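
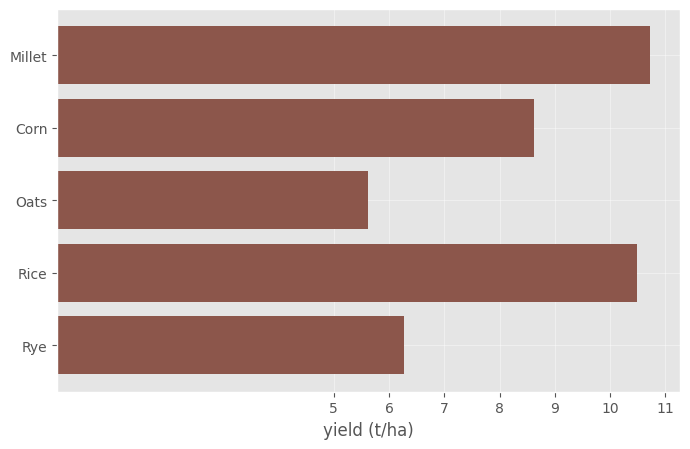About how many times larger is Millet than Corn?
Millet ≈ 11, Corn ≈ 9; 11/9 ≈ 1.22.

≈ 1.22×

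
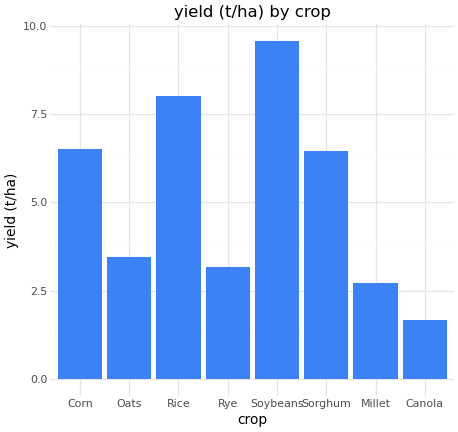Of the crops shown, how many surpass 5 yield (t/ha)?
Above 5: Corn, Rice, Soybeans, Sorghum.

4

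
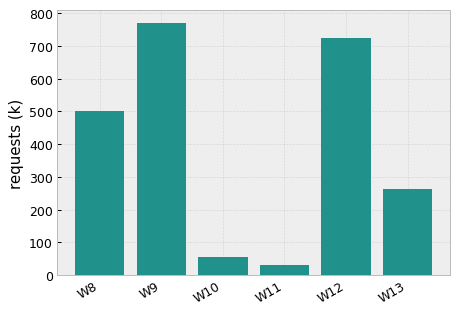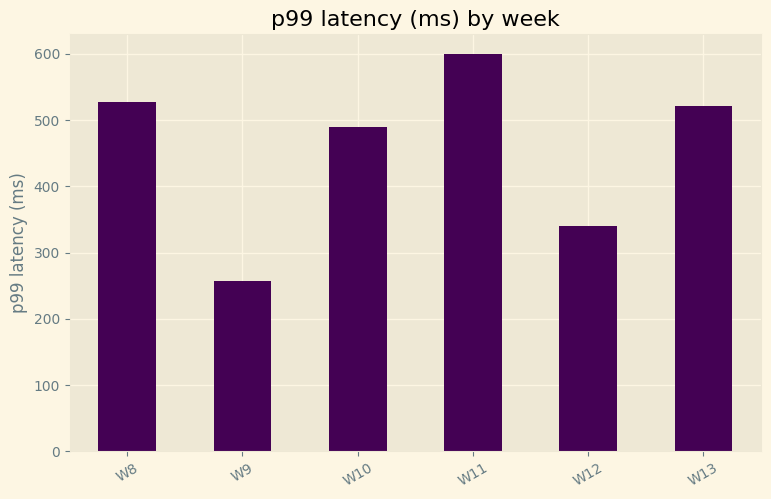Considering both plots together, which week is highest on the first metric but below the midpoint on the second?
Chart 2 median p99 latency (ms) ≈ 500; below-median weeks: W9, W10, W12. Among those, W9 has the highest requests (k) (≈ 800).

W9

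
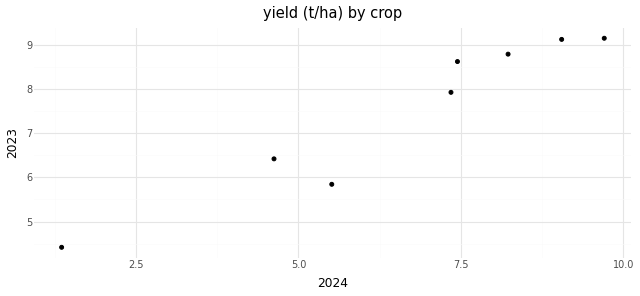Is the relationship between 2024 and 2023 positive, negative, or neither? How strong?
positive, strong

Points are positively correlated; strong (|r| ≈ 1.0).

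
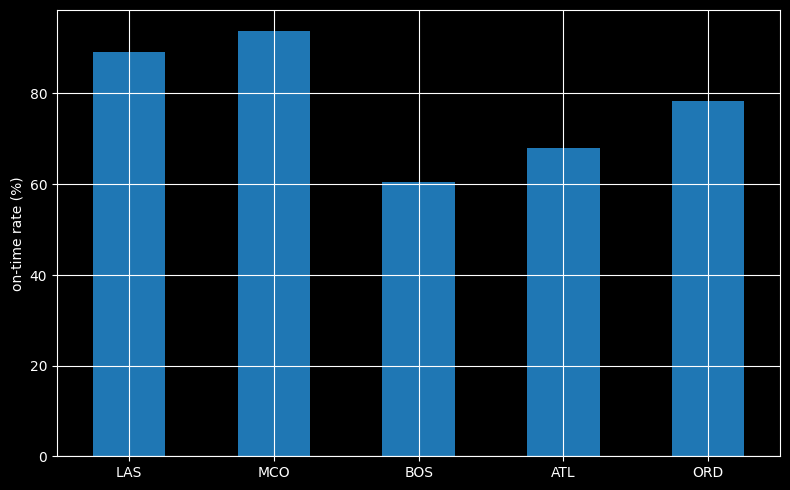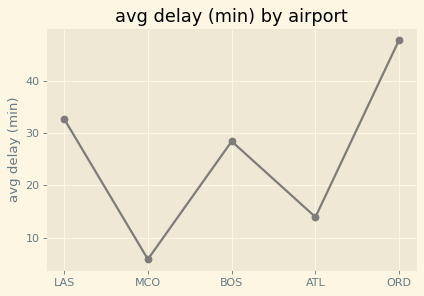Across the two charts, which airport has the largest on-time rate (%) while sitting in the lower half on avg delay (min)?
MCO

Chart 2 median avg delay (min) ≈ 30; below-median airports: MCO, ATL. Among those, MCO has the highest on-time rate (%) (≈ 90).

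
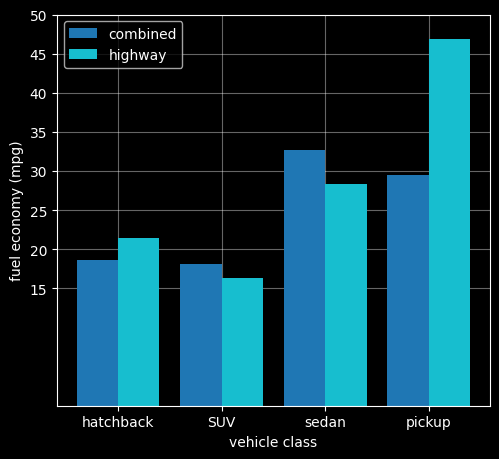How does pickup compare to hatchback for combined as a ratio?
pickup ≈ 30, hatchback ≈ 20; 30/20 ≈ 1.5.

≈ 1.5×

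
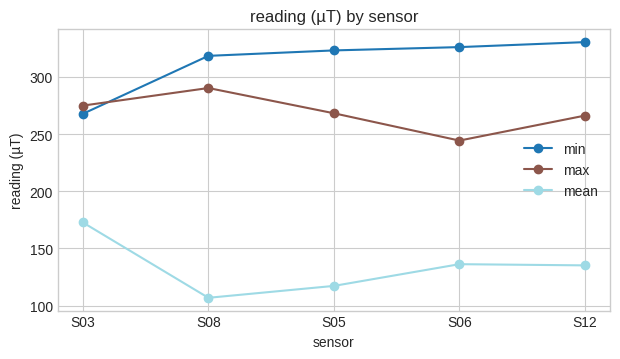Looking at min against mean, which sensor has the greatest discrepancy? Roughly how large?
S08, ≈ 220 µT

S08: min ≈ 320, mean ≈ 100 → gap ≈ 220. Next-largest (S05) is only ≈ 200.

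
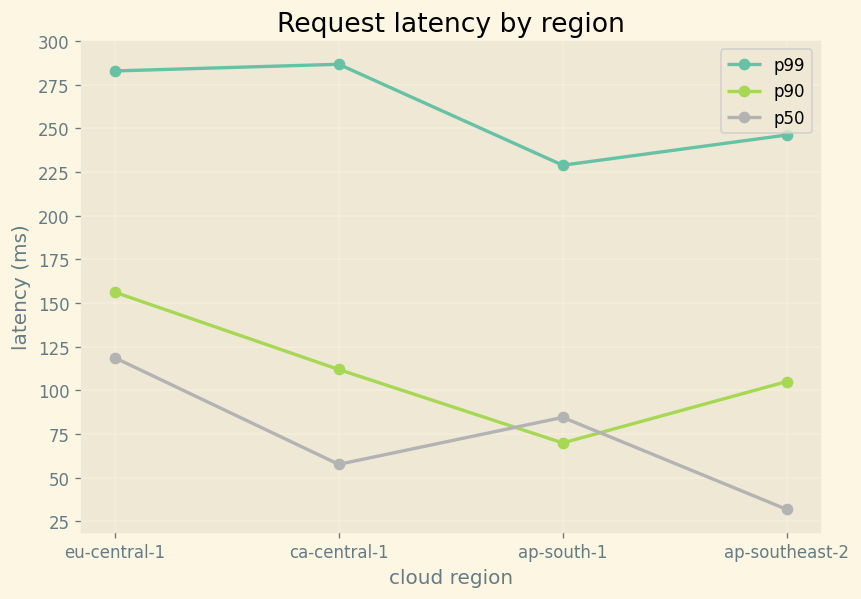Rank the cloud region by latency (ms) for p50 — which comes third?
ca-central-1

Top 4 for p50: eu-central-1 ≈ 125, ap-south-1 ≈ 75, ca-central-1 ≈ 50, ap-southeast-2 ≈ 25.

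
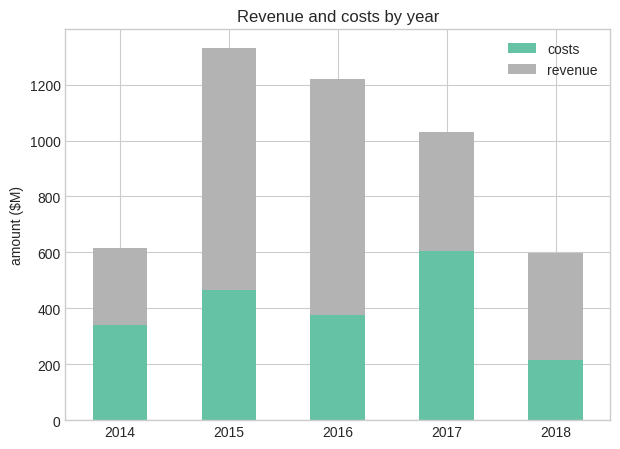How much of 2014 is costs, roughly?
costs top ≈ 400, bottom ≈ 0; segment ≈ 400.

≈ 400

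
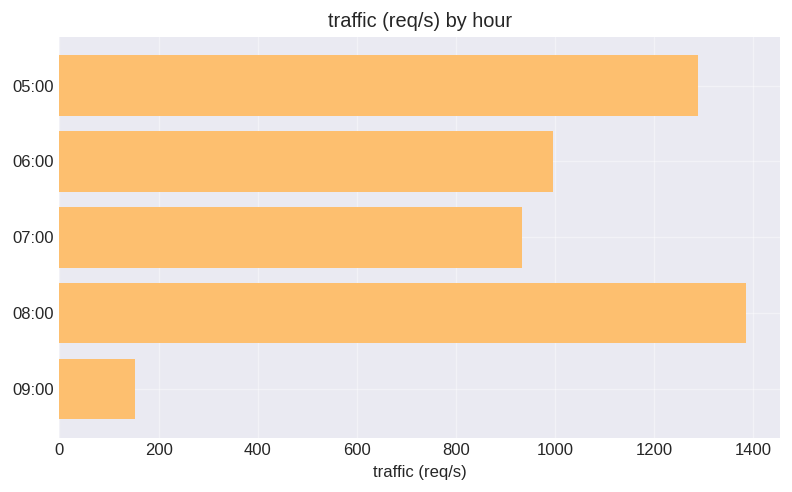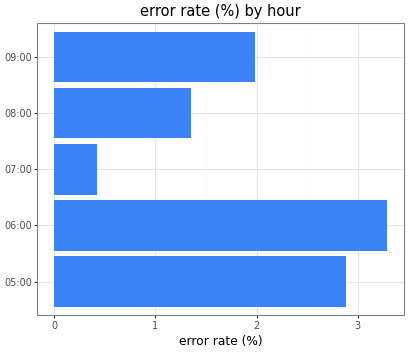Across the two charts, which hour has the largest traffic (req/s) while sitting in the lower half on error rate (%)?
08:00

Chart 2 median error rate (%) ≈ 2; below-median hours: 07:00, 08:00. Among those, 08:00 has the highest traffic (req/s) (≈ 1400).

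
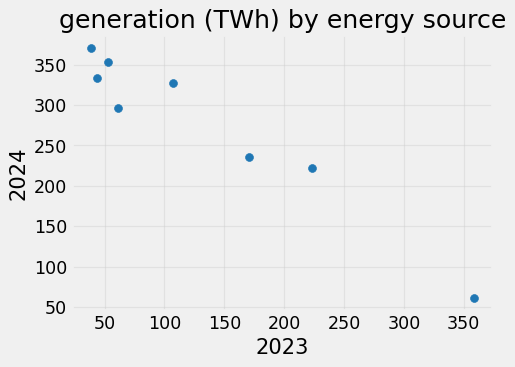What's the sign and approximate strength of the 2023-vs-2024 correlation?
Points are negatively correlated; strong (|r| ≈ 1.0).

negative, strong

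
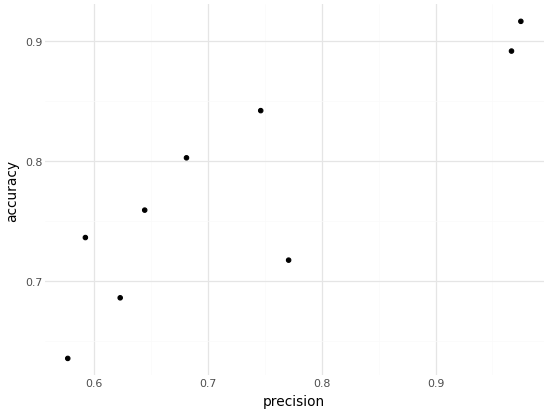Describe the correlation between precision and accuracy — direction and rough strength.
positive, strong

Points are positively correlated; strong (|r| ≈ 0.9).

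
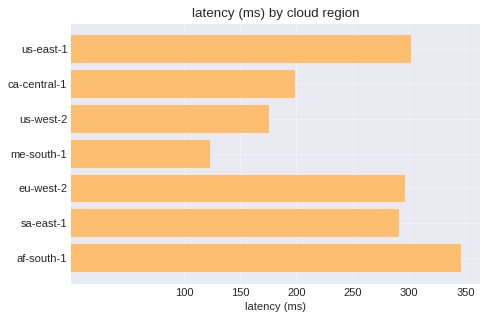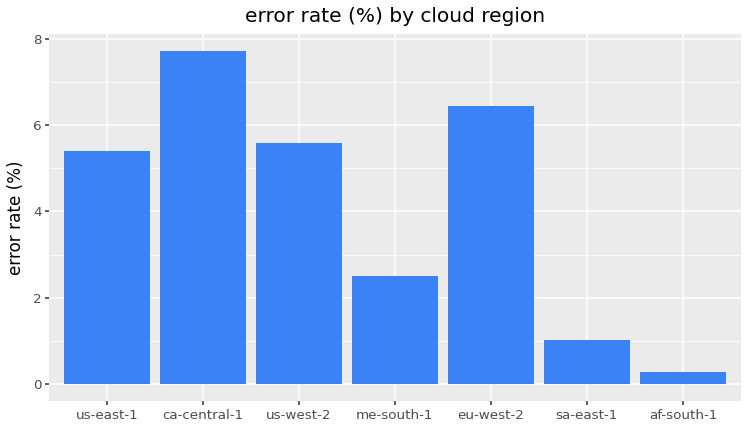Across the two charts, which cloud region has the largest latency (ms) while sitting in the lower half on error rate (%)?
Chart 2 median error rate (%) ≈ 5; below-median cloud regions: me-south-1, sa-east-1, af-south-1. Among those, af-south-1 has the highest latency (ms) (≈ 350).

af-south-1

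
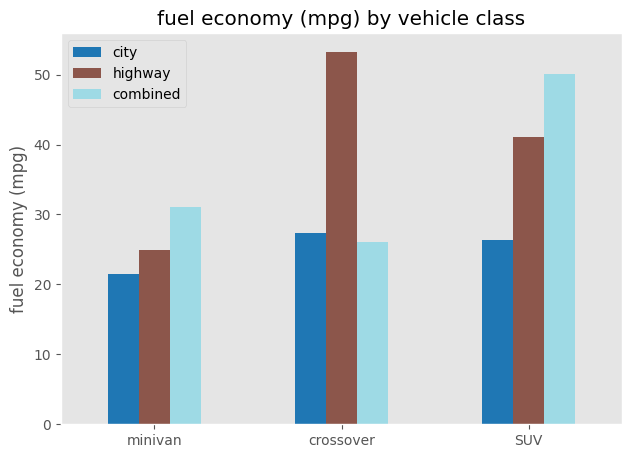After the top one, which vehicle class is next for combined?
minivan

Top 3 for combined: SUV ≈ 50, minivan ≈ 30, crossover ≈ 25.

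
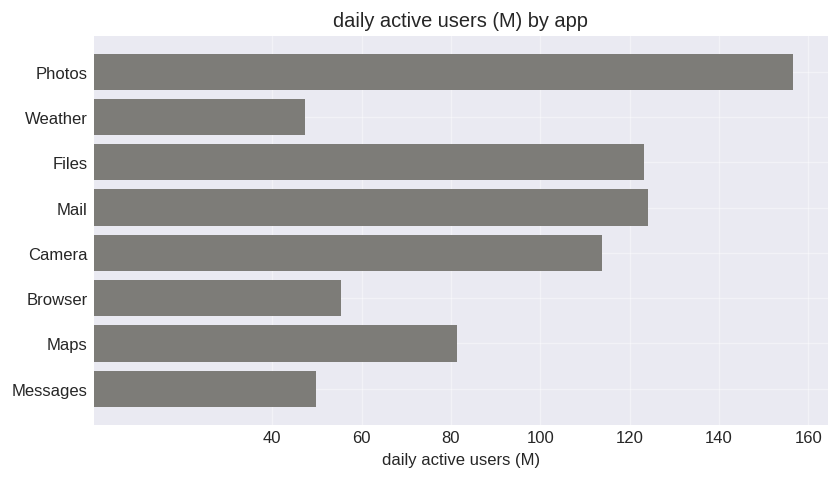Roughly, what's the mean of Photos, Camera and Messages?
(160 + 120 + 40) / 3 ≈ 107.

≈ 107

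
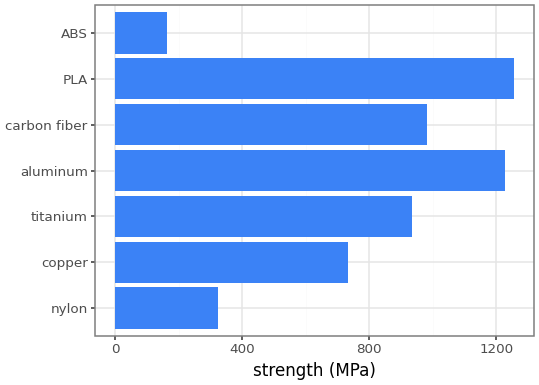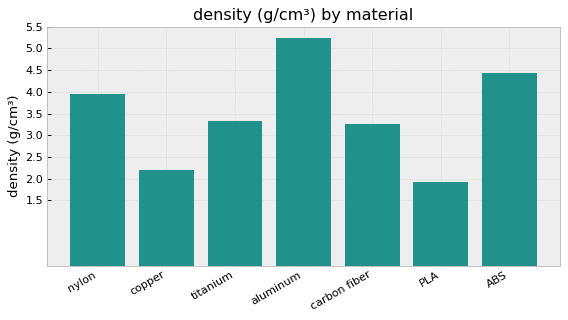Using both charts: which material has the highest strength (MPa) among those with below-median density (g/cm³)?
PLA

Chart 2 median density (g/cm³) ≈ 3.5; below-median materials: copper, carbon fiber, PLA. Among those, PLA has the highest strength (MPa) (≈ 1200).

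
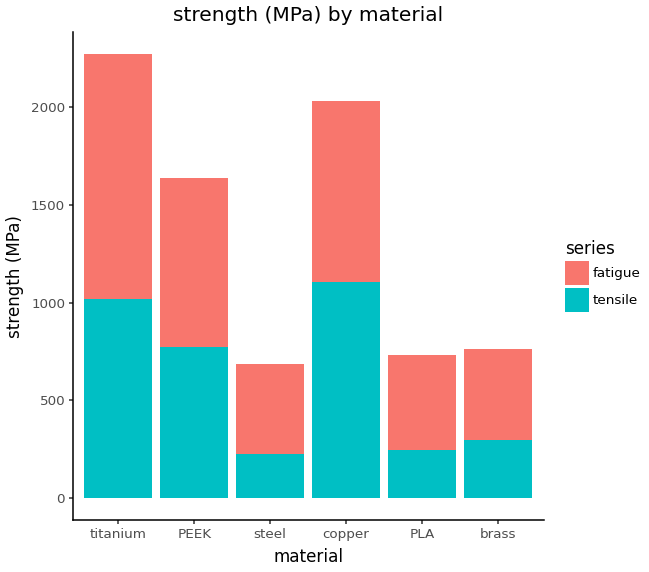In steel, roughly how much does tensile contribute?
≈ 200

tensile top ≈ 200, bottom ≈ 0; segment ≈ 200.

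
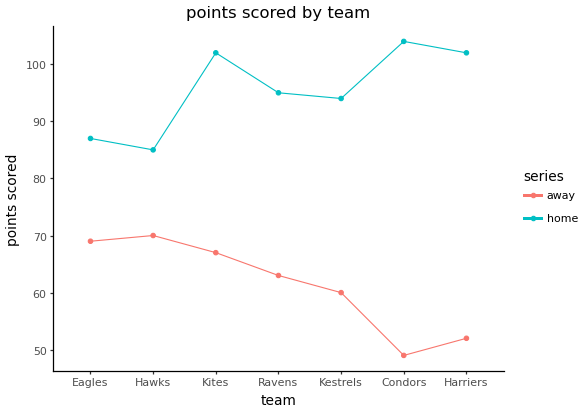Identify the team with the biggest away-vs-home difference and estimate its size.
Condors: away ≈ 50, home ≈ 105 → gap ≈ 55. Next-largest (Harriers) is only ≈ 50.

Condors, ≈ 55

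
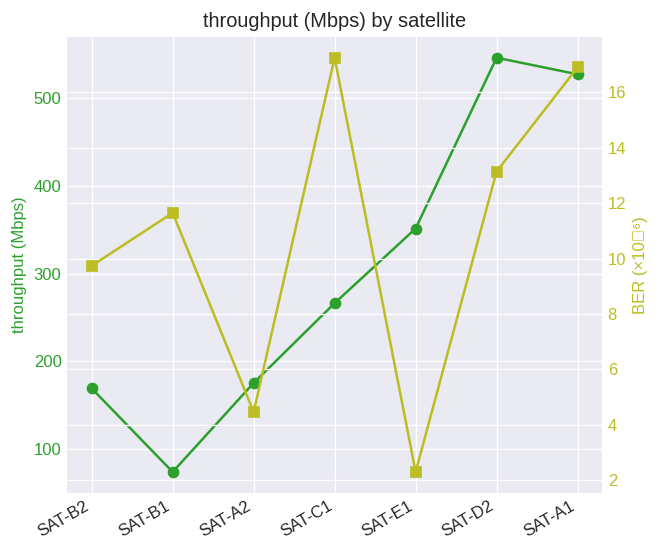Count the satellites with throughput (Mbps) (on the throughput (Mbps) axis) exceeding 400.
2

Above 400: SAT-D2, SAT-A1.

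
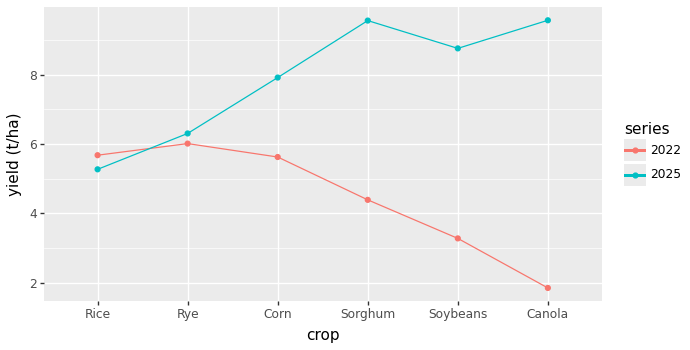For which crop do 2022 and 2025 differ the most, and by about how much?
Canola: 2022 ≈ 2, 2025 ≈ 10 → gap ≈ 8. Next-largest (Soybeans) is only ≈ 6.

Canola, ≈ 8 t/ha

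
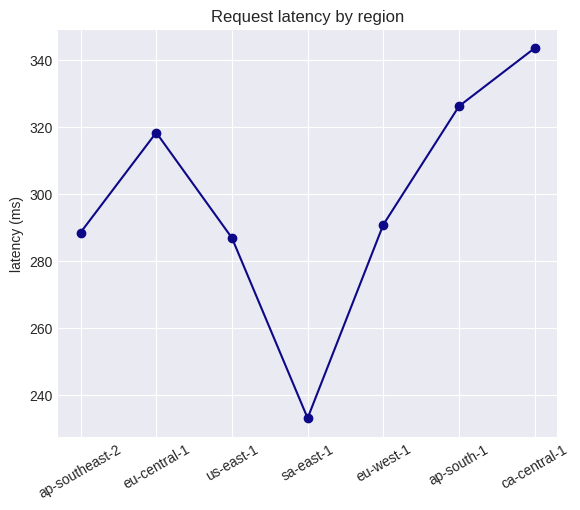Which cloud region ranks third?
Top 4: ca-central-1 ≈ 340, ap-south-1 ≈ 330, eu-central-1 ≈ 320, eu-west-1 ≈ 290.

eu-central-1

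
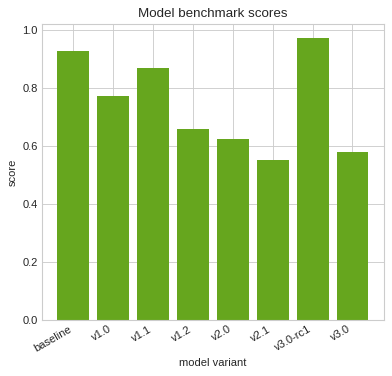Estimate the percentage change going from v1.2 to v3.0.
≈ -14.3%

v1.2 ≈ 0.7, v3.0 ≈ 0.6; (0.6 − 0.7) / 0.7 ≈ -14.3%.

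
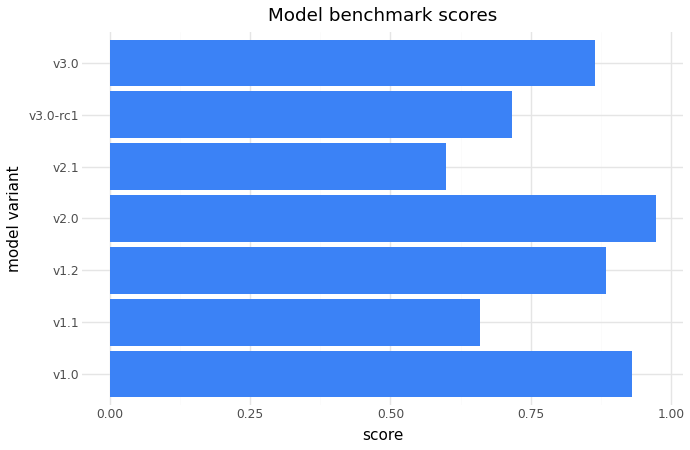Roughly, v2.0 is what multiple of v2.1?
v2.0 ≈ 1.0, v2.1 ≈ 0.6; 1.0/0.6 ≈ 1.67.

≈ 1.67×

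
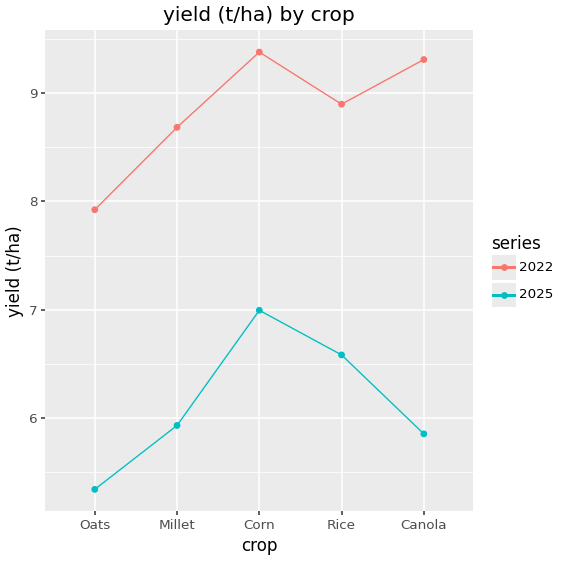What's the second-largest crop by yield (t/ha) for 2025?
Rice

Top 3 for 2025: Corn ≈ 7.0, Rice ≈ 6.5, Millet ≈ 6.0.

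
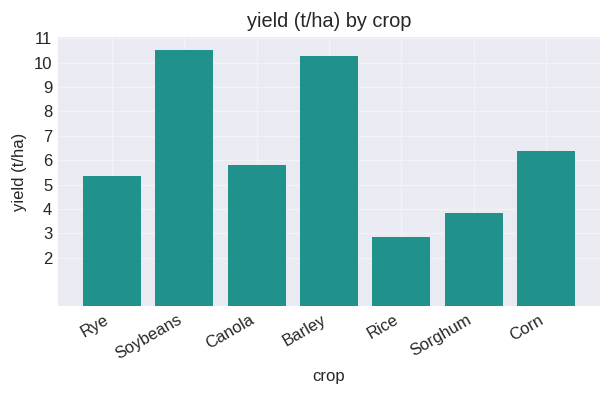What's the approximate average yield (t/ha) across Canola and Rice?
≈ 4

(6 + 3) / 2 ≈ 4.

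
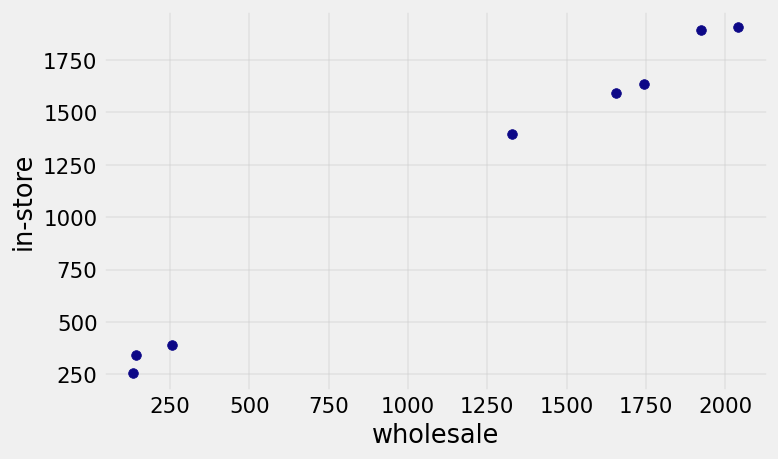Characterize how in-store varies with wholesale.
Points are positively correlated; strong (|r| ≈ 1.0).

positive, strong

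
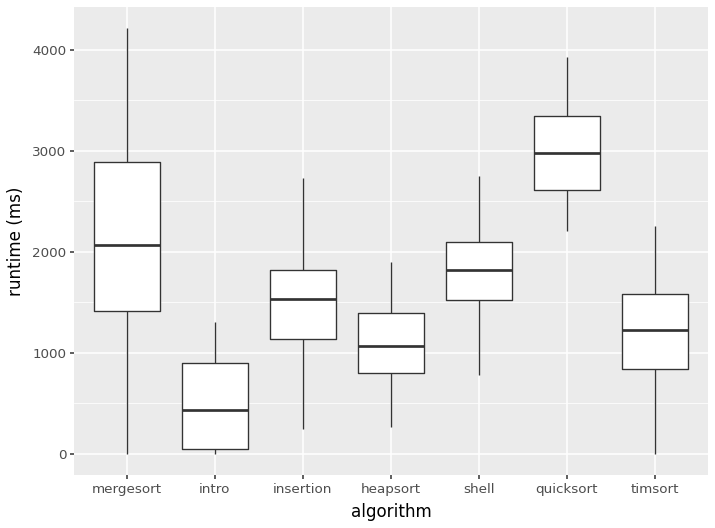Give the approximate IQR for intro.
Q3 ≈ 1000, Q1 ≈ 0; IQR ≈ 1000.

≈ 1000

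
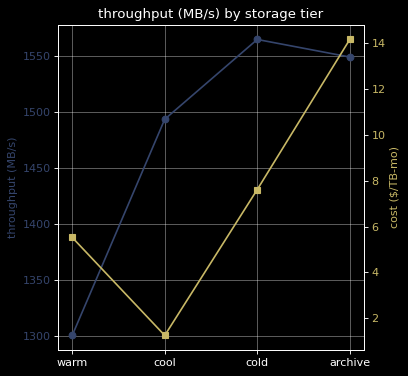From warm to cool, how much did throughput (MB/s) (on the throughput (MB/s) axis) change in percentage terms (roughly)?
≈ +15.4%

warm ≈ 1300, cool ≈ 1500; (1500 − 1300) / 1300 ≈ +15.4%.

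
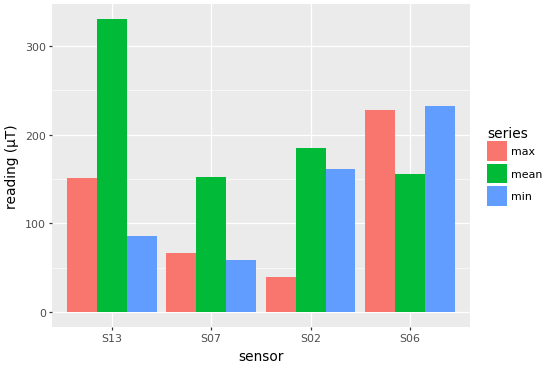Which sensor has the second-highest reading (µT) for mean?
Top 3 for mean: S13 ≈ 350, S02 ≈ 200, S06 ≈ 150.

S02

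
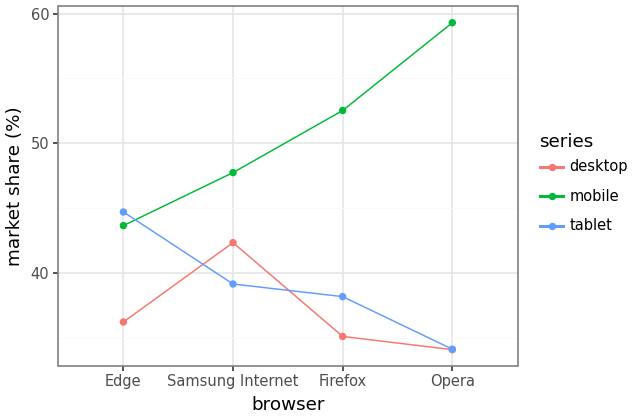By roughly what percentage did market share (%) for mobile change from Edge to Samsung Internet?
Edge ≈ 45, Samsung Internet ≈ 50; (50 − 45) / 45 ≈ +11.1%.

≈ +11.1%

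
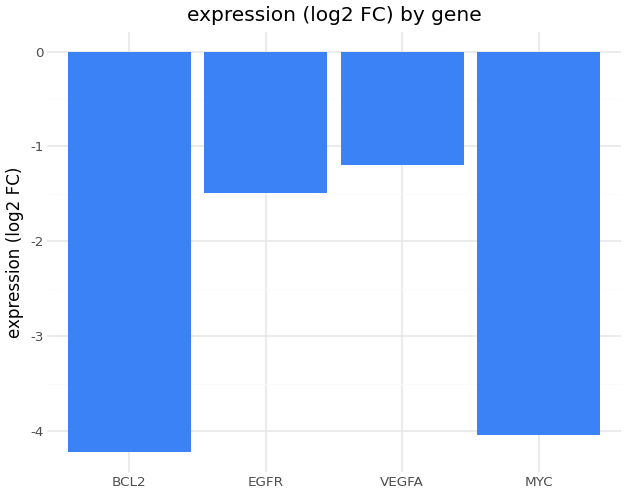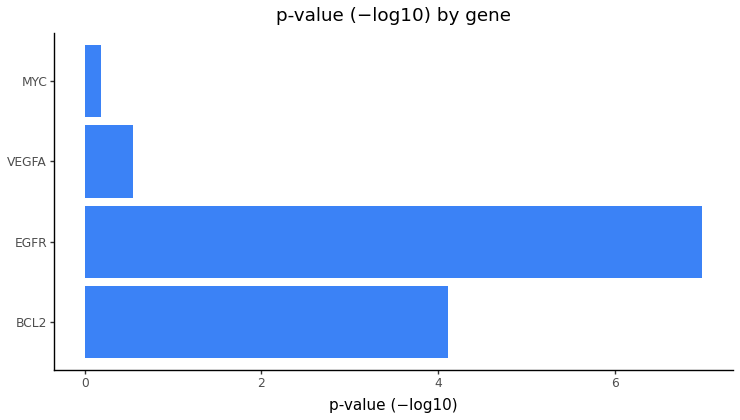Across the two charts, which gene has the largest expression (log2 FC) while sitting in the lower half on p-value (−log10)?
Chart 2 median p-value (−log10) ≈ 2; below-median genes: VEGFA, MYC. Among those, VEGFA has the highest expression (log2 FC) (≈ -1).

VEGFA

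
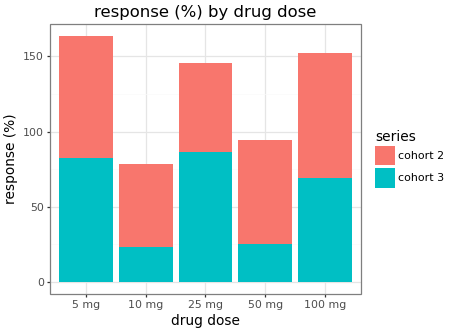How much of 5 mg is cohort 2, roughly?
≈ 80

cohort 2 top ≈ 160, bottom ≈ 80; segment ≈ 80.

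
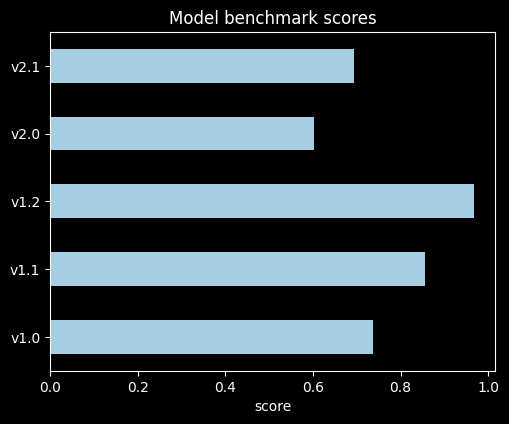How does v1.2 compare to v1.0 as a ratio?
≈ 1.43×

v1.2 ≈ 1.0, v1.0 ≈ 0.7; 1.0/0.7 ≈ 1.43.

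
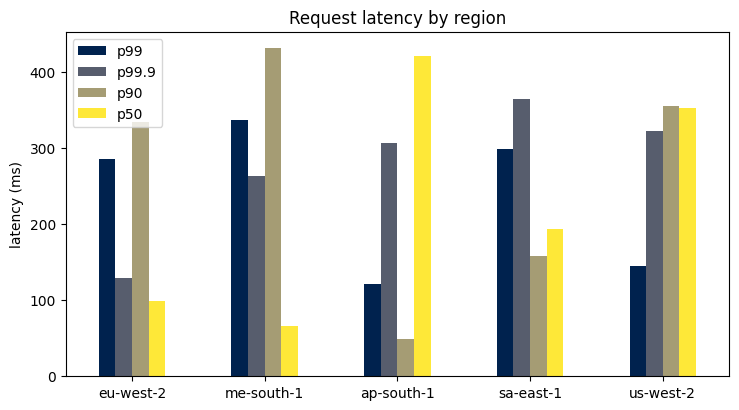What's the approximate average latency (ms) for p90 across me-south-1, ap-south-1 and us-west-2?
(450 + 50 + 350) / 3 ≈ 283.

≈ 283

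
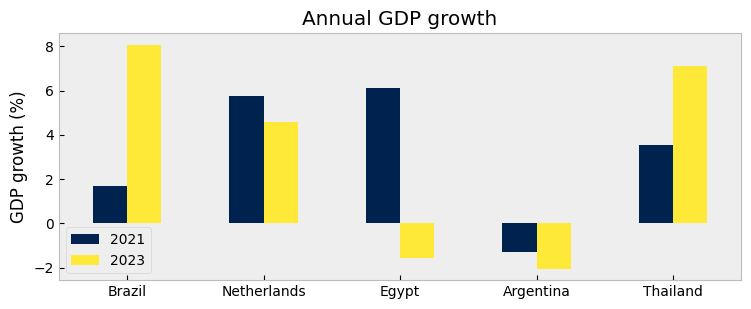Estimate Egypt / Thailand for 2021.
Egypt ≈ 6, Thailand ≈ 4; 6/4 ≈ 1.5.

≈ 1.5×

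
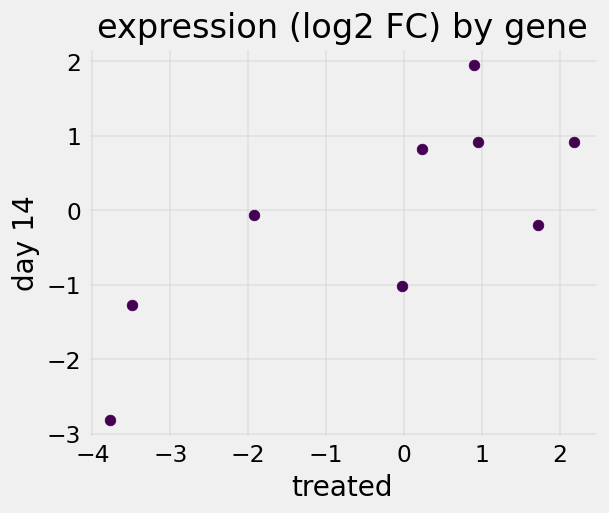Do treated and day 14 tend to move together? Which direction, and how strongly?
positive, strong

Points are positively correlated; strong (|r| ≈ 0.8).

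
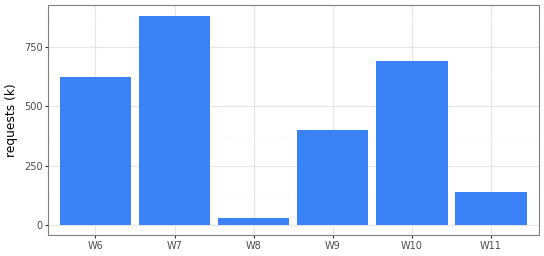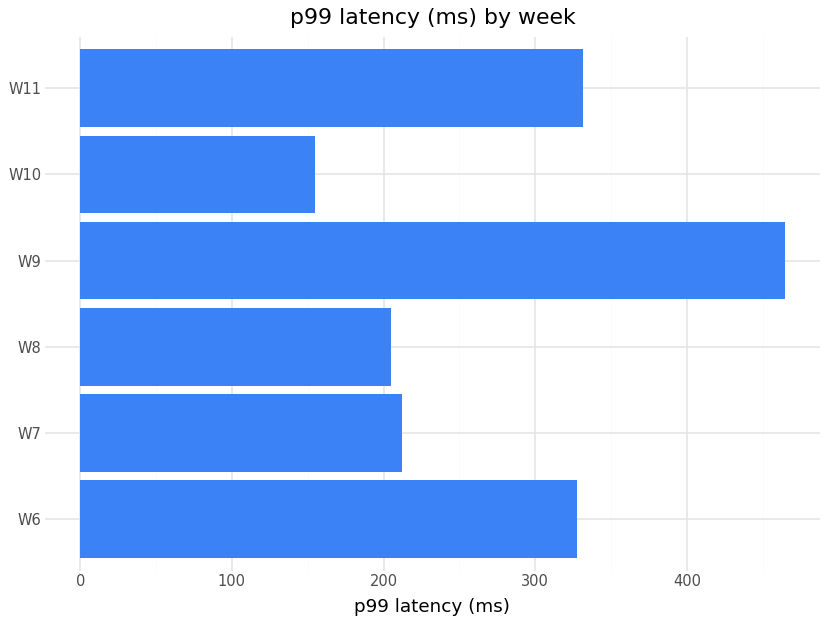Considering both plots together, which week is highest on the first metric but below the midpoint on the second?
W7

Chart 2 median p99 latency (ms) ≈ 250; below-median weeks: W7, W8, W10. Among those, W7 has the highest requests (k) (≈ 900).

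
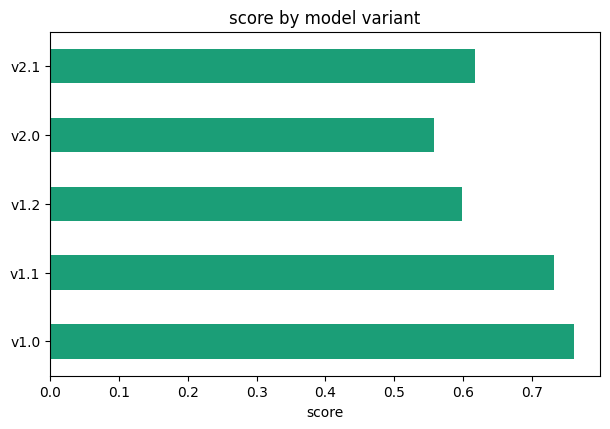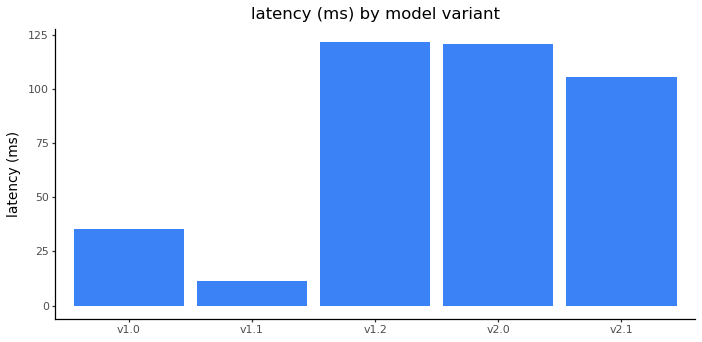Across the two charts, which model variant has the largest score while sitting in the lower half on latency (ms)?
Chart 2 median latency (ms) ≈ 100; below-median model variants: v1.0, v1.1. Among those, v1.0 has the highest score (≈ 0.8).

v1.0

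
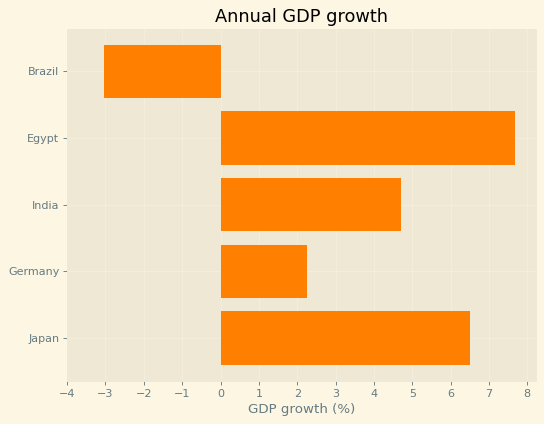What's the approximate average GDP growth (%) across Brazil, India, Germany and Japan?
(-3 + 5 + 2 + 7) / 4 ≈ 3.

≈ 3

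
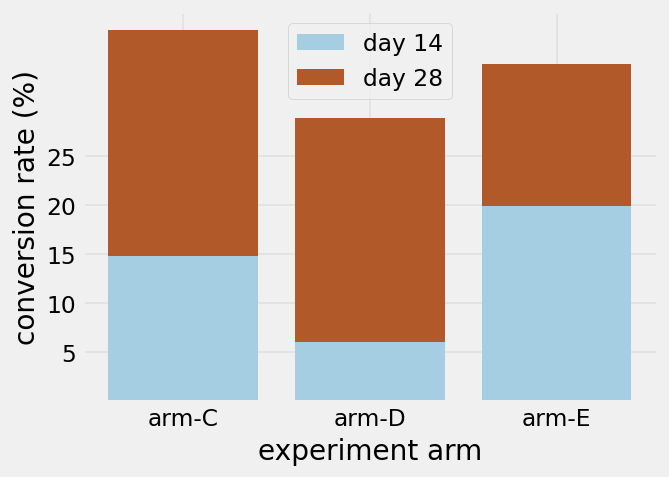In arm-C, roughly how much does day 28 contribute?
day 28 top ≈ 40, bottom ≈ 15; segment ≈ 25.

≈ 25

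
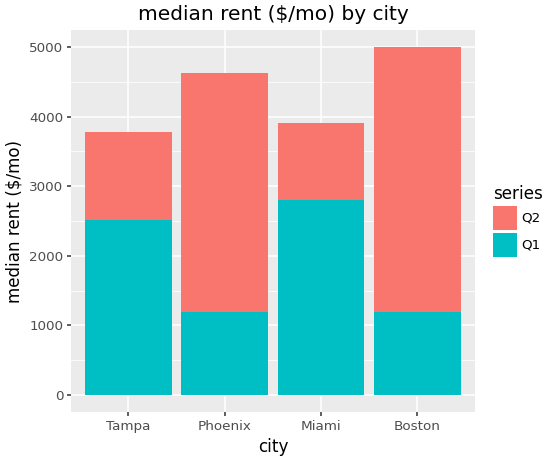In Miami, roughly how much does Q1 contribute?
≈ 3000

Q1 top ≈ 3000, bottom ≈ 0; segment ≈ 3000.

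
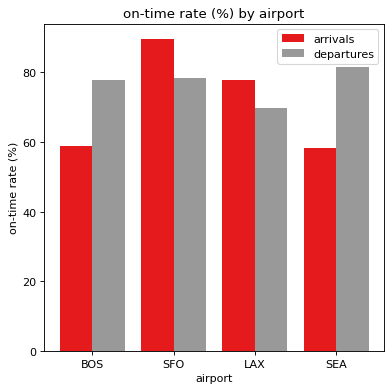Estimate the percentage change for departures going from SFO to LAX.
≈ -12.5%

SFO ≈ 80, LAX ≈ 70; (70 − 80) / 80 ≈ -12.5%.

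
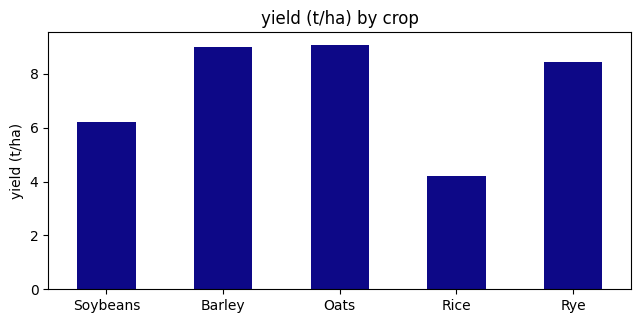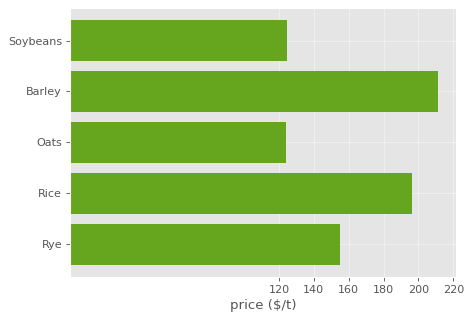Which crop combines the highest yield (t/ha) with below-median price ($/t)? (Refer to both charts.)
Oats

Chart 2 median price ($/t) ≈ 160; below-median crops: Soybeans, Oats. Among those, Oats has the highest yield (t/ha) (≈ 9).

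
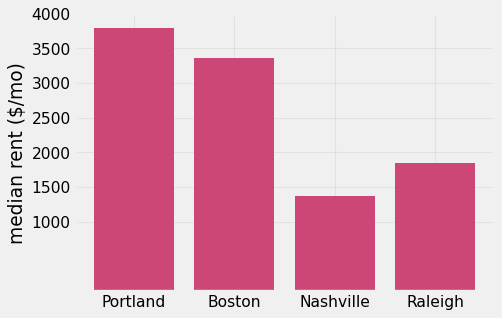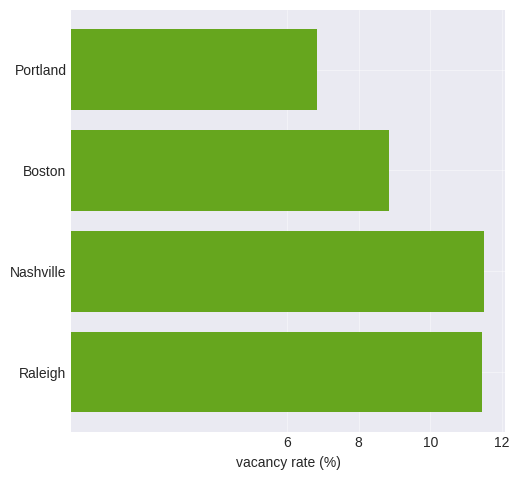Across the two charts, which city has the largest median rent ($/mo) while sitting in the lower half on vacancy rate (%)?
Chart 2 median vacancy rate (%) ≈ 10; below-median cities: Portland, Boston. Among those, Portland has the highest median rent ($/mo) (≈ 4000).

Portland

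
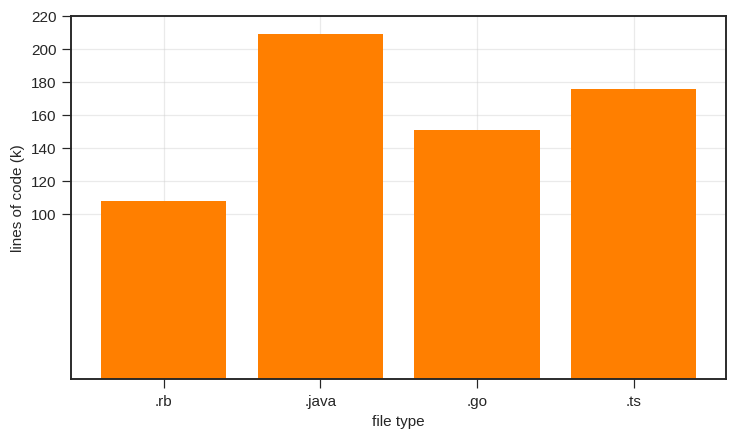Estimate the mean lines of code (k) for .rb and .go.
≈ 130

(100 + 160) / 2 ≈ 130.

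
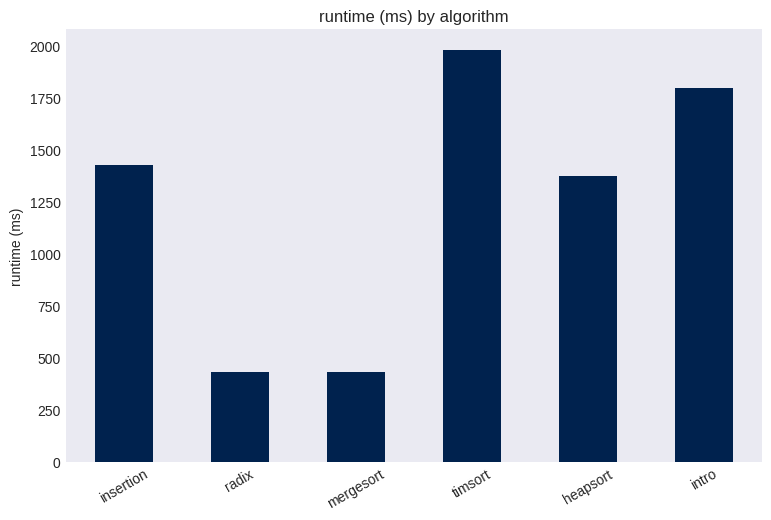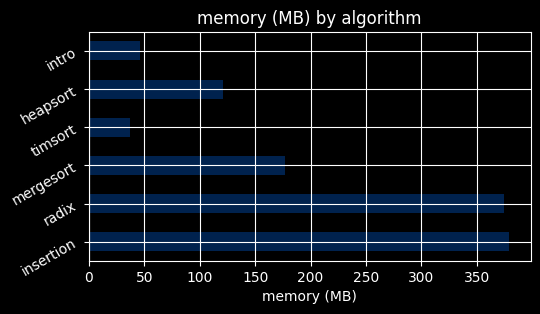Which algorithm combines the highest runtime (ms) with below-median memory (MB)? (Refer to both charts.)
timsort

Chart 2 median memory (MB) ≈ 150; below-median algorithms: timsort, heapsort, intro. Among those, timsort has the highest runtime (ms) (≈ 2000).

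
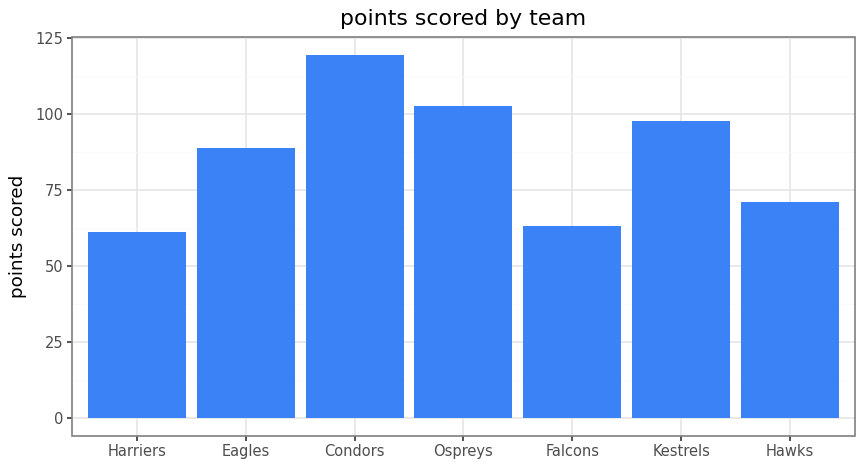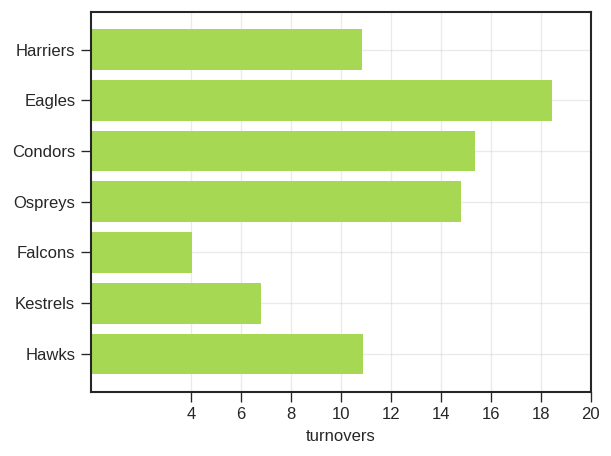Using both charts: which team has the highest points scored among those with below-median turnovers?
Chart 2 median turnovers ≈ 10; below-median teams: Harriers, Falcons, Kestrels. Among those, Kestrels has the highest points scored (≈ 100).

Kestrels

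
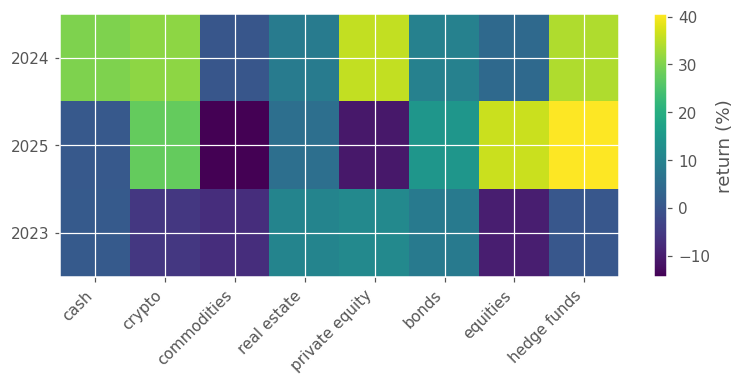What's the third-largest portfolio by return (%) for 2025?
Top 4 for 2025: hedge funds ≈ 40, equities ≈ 35, crypto ≈ 30, bonds ≈ 15.

crypto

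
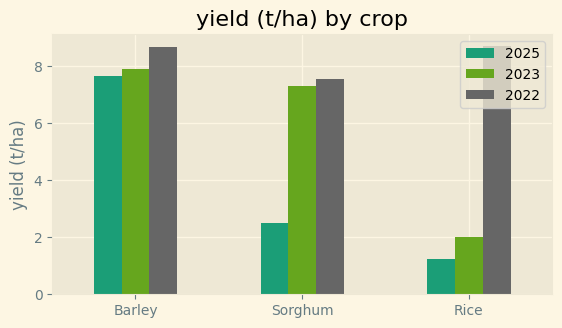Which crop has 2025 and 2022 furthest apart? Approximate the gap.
Rice: 2025 ≈ 1, 2022 ≈ 9 → gap ≈ 8. Next-largest (Sorghum) is only ≈ 6.

Rice, ≈ 8 t/ha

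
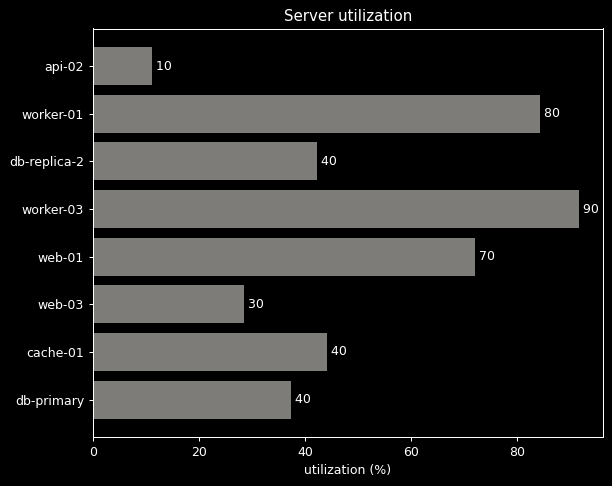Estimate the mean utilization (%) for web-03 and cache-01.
≈ 35

(30 + 40) / 2 ≈ 35.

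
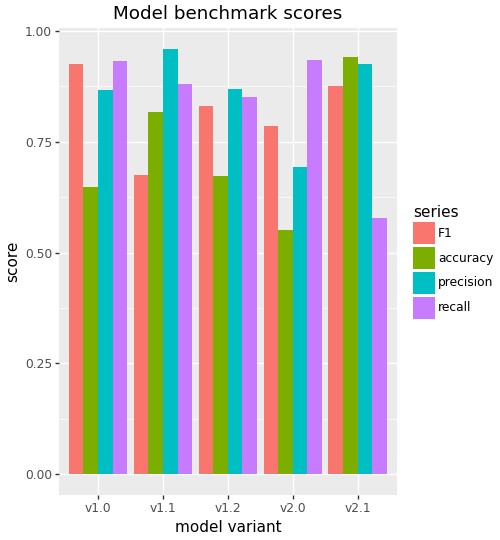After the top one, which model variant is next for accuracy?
Top 3 for accuracy: v2.1 ≈ 0.9, v1.1 ≈ 0.8, v1.2 ≈ 0.7.

v1.1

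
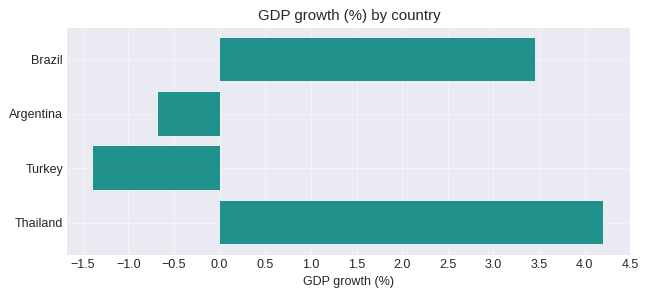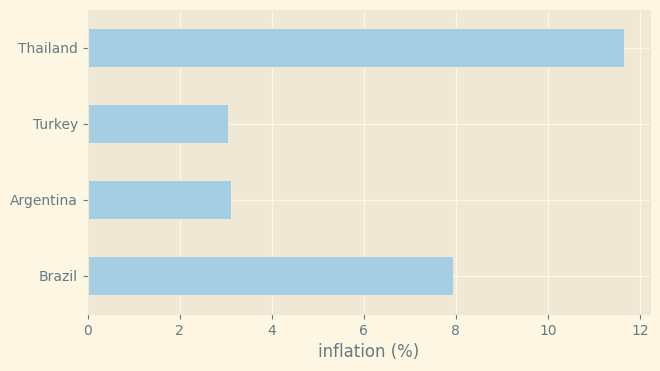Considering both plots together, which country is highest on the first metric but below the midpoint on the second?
Chart 2 median inflation (%) ≈ 6; below-median countries: Argentina, Turkey. Among those, Argentina has the highest GDP growth (%) (≈ -0.5).

Argentina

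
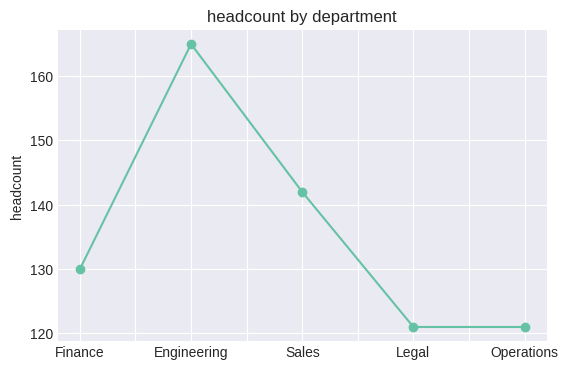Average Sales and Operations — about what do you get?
≈ 130

(140 + 120) / 2 ≈ 130.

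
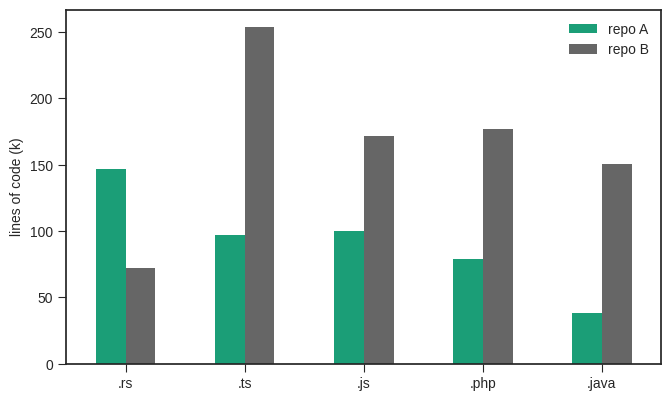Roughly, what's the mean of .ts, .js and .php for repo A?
≈ 92

(100 + 100 + 75) / 3 ≈ 92.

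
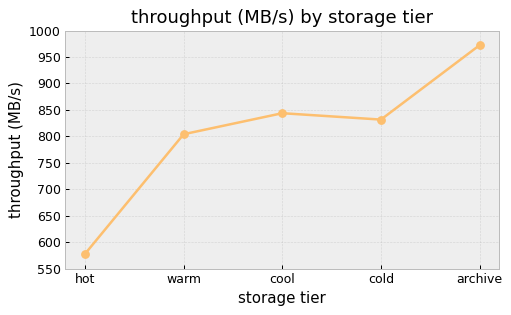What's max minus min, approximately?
≈ 350

Max archive ≈ 950, min hot ≈ 600; range ≈ 350.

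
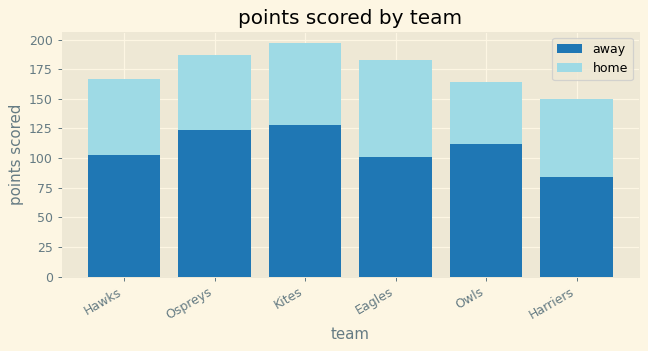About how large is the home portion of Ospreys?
home top ≈ 180, bottom ≈ 120; segment ≈ 60.

≈ 60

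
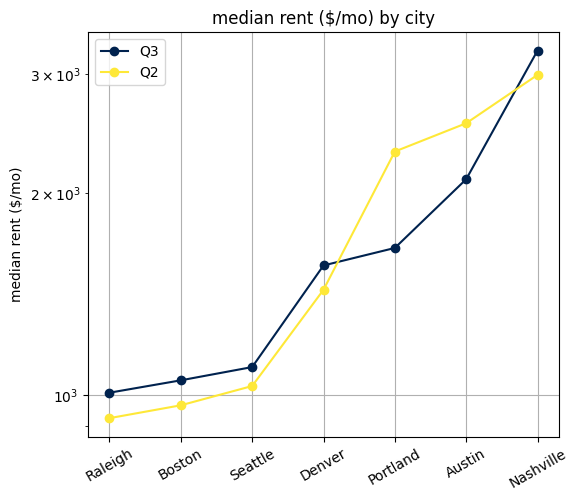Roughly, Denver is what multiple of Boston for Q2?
≈ 1.4×

Denver ≈ 1400, Boston ≈ 1000; 1400/1000 ≈ 1.4.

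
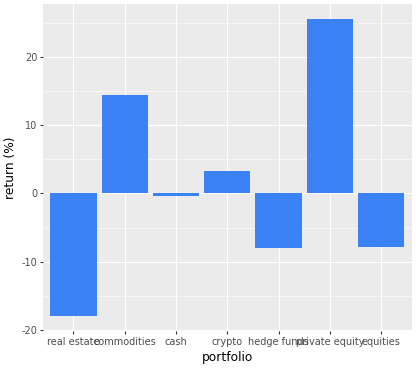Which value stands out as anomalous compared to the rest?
private equity ≈ 25; the rest sit between ≈ -20 and ≈ 15.

private equity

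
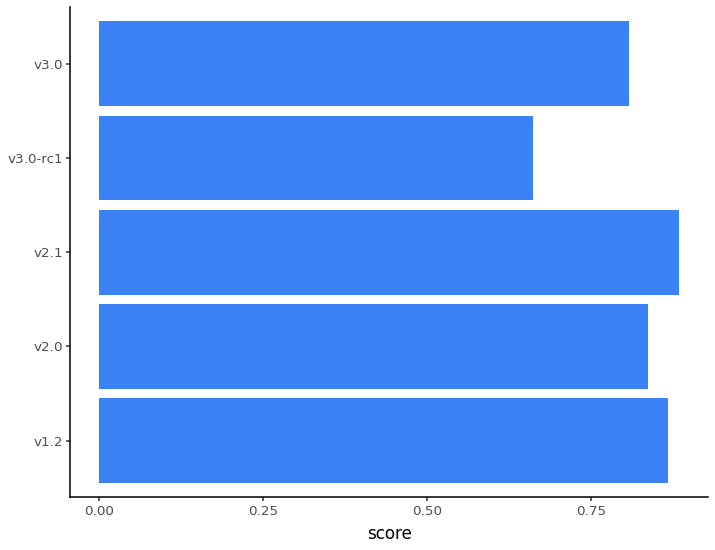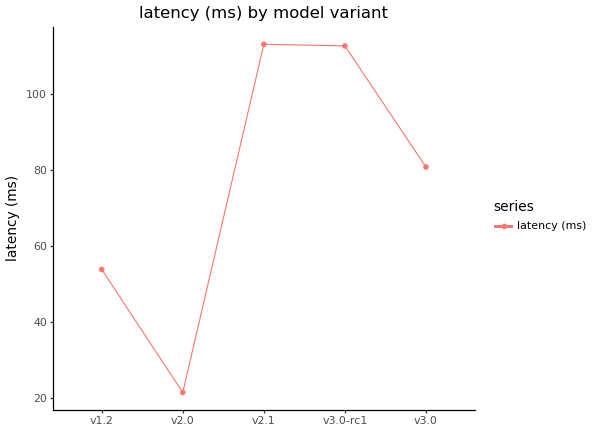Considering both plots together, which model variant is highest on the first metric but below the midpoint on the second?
v1.2

Chart 2 median latency (ms) ≈ 80; below-median model variants: v1.2, v2.0. Among those, v1.2 has the highest score (≈ 0.9).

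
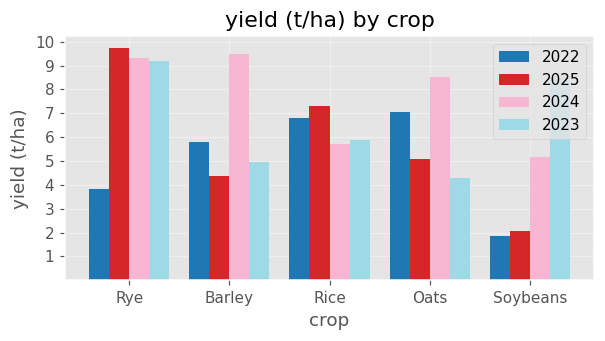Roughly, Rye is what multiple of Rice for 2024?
Rye ≈ 9, Rice ≈ 6; 9/6 ≈ 1.5.

≈ 1.5×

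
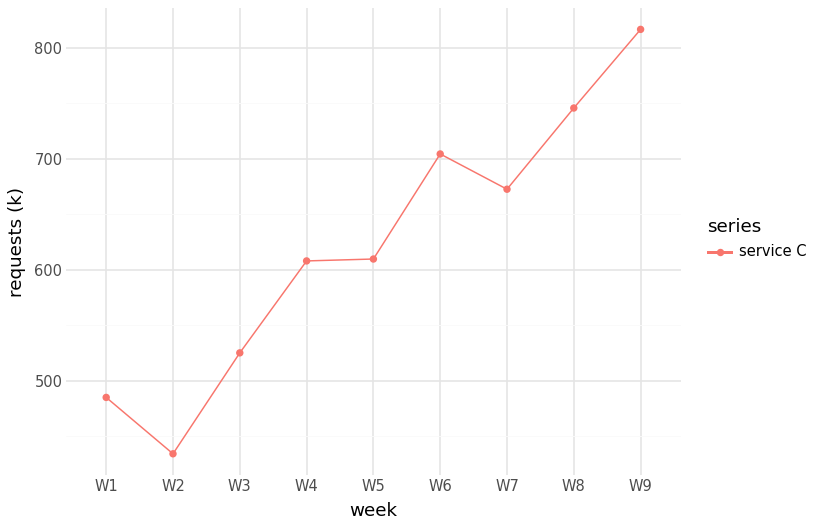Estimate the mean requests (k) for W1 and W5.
≈ 550

(500 + 600) / 2 ≈ 550.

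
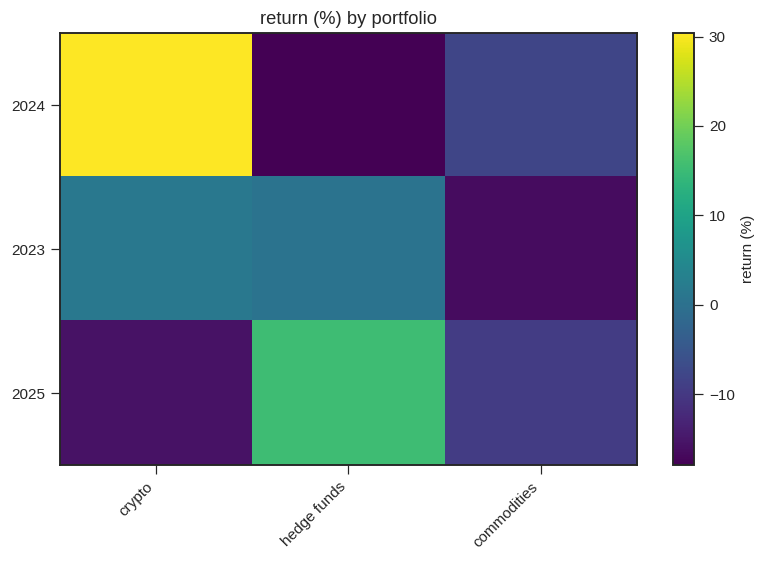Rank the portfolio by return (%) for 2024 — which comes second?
commodities

Top 3 for 2024: crypto ≈ 30, commodities ≈ -10, hedge funds ≈ -20.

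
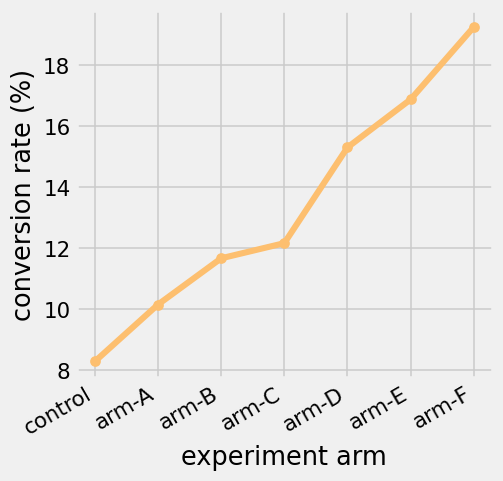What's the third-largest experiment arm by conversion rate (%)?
Top 4: arm-F ≈ 19, arm-E ≈ 17, arm-D ≈ 15, arm-C ≈ 12.

arm-D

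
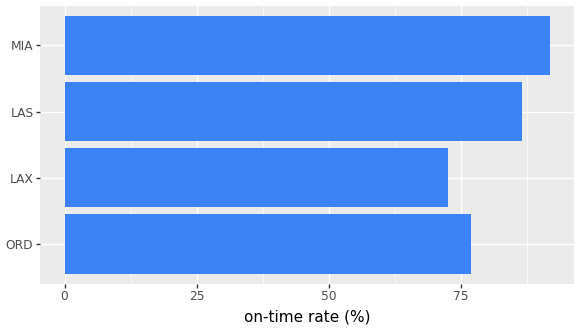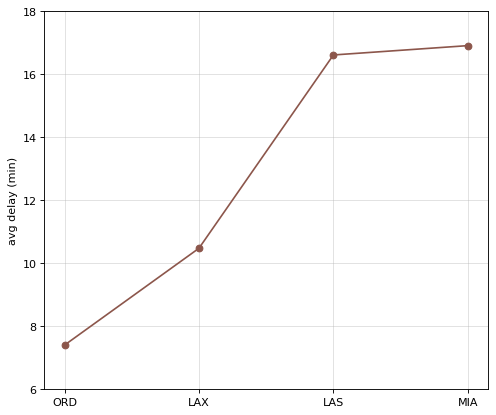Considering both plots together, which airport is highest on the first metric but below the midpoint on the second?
ORD

Chart 2 median avg delay (min) ≈ 14; below-median airports: ORD, LAX. Among those, ORD has the highest on-time rate (%) (≈ 80).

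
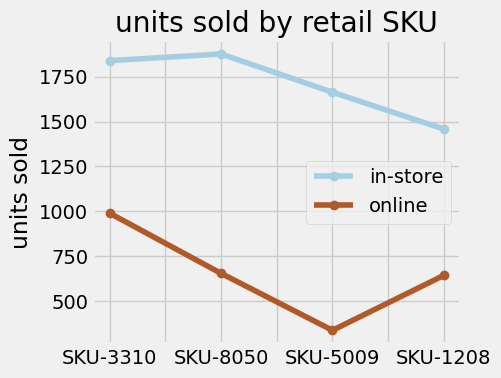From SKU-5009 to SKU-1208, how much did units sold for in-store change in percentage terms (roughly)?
≈ -12.5%

SKU-5009 ≈ 1600, SKU-1208 ≈ 1400; (1400 − 1600) / 1600 ≈ -12.5%.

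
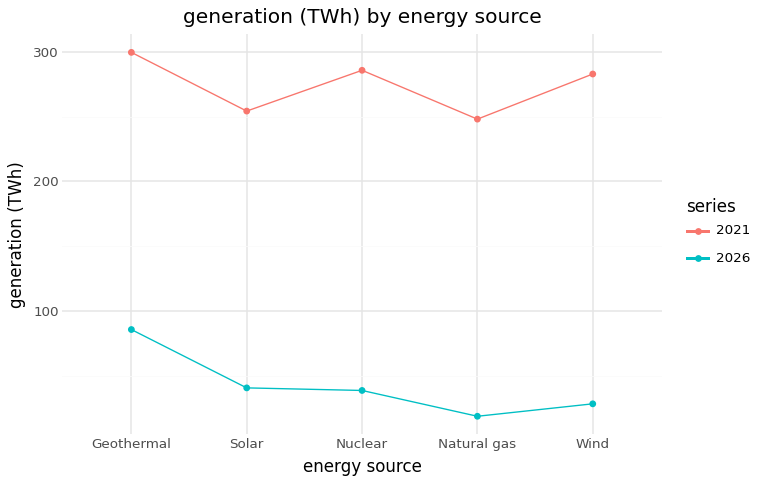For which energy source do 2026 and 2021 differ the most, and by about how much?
Wind, ≈ 250 TWh

Wind: 2026 ≈ 25, 2021 ≈ 275 → gap ≈ 250. Next-largest (Nuclear) is only ≈ 225.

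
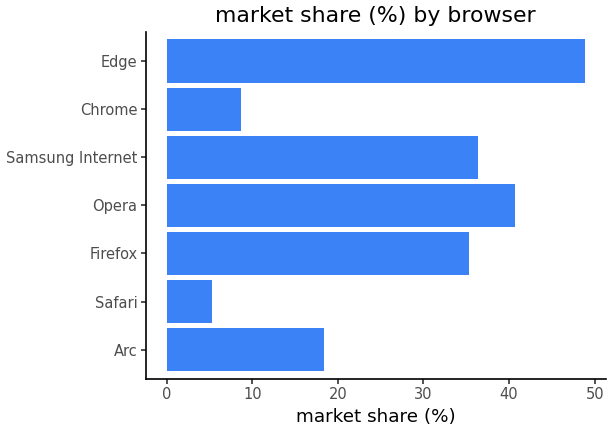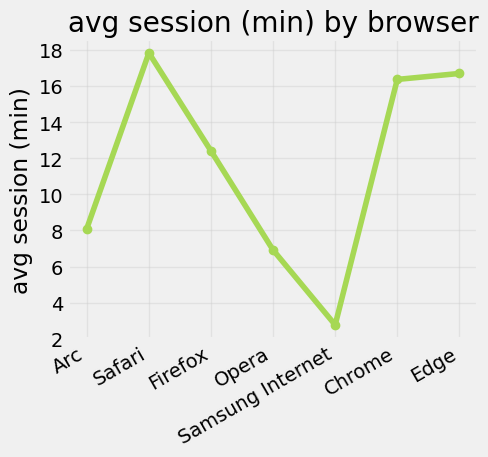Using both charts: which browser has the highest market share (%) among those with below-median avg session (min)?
Opera

Chart 2 median avg session (min) ≈ 12; below-median browsers: Arc, Opera, Samsung Internet. Among those, Opera has the highest market share (%) (≈ 40).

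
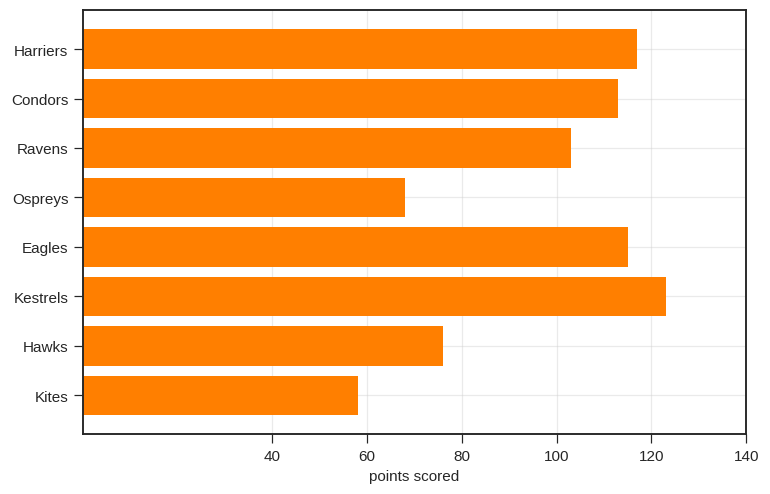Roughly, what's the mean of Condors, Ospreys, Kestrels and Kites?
≈ 90

(120 + 60 + 120 + 60) / 4 ≈ 90.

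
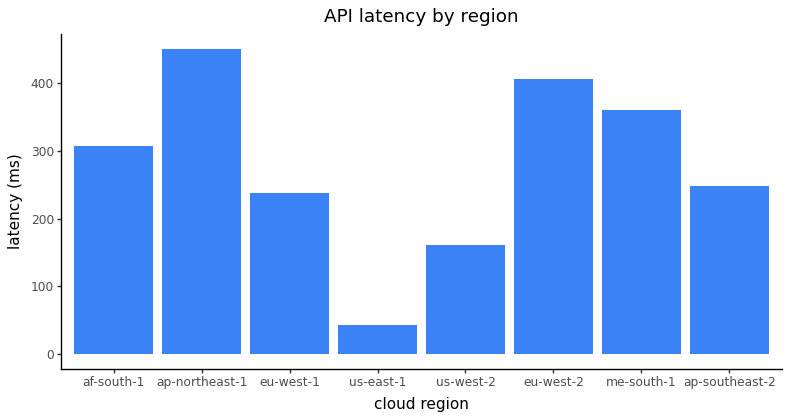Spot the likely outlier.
us-east-1 ≈ 50; the rest sit between ≈ 150 and ≈ 450.

us-east-1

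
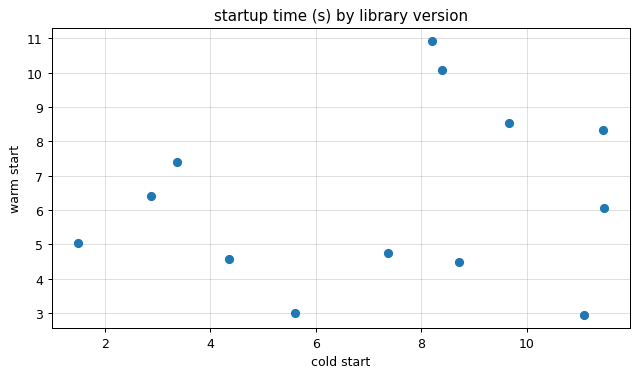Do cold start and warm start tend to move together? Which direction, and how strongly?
Points are roughly uncorrelated; weak (|r| ≈ 0.2).

no clear correlation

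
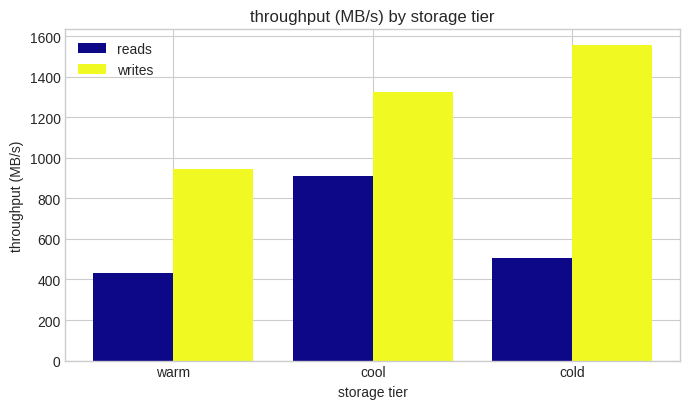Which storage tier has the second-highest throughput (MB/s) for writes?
Top 3 for writes: cold ≈ 1600, cool ≈ 1400, warm ≈ 1000.

cool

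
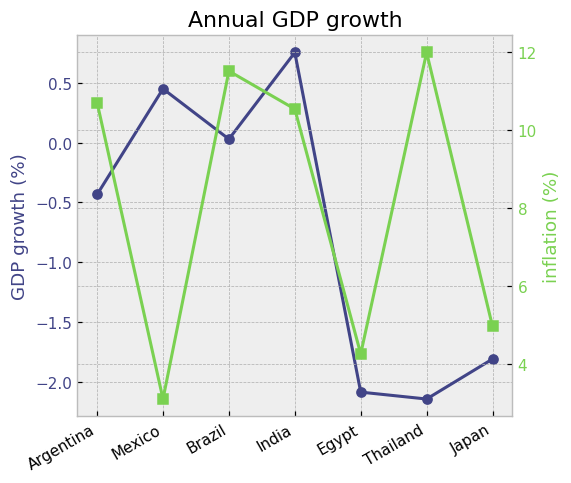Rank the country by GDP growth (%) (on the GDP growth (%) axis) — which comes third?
Top 4 (on the GDP growth (%) axis): India ≈ 1.0, Mexico ≈ 0.5, Brazil ≈ 0.0, Argentina ≈ -0.5.

Brazil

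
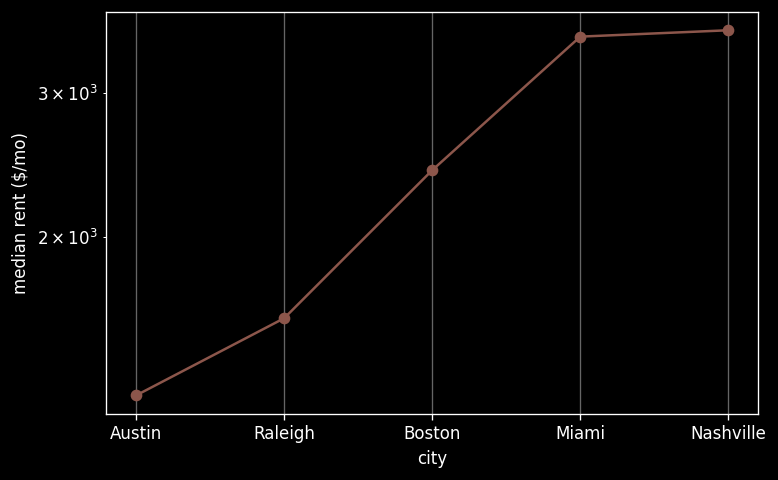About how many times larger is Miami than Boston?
Miami ≈ 3600, Boston ≈ 2400; 3600/2400 ≈ 1.5.

≈ 1.5×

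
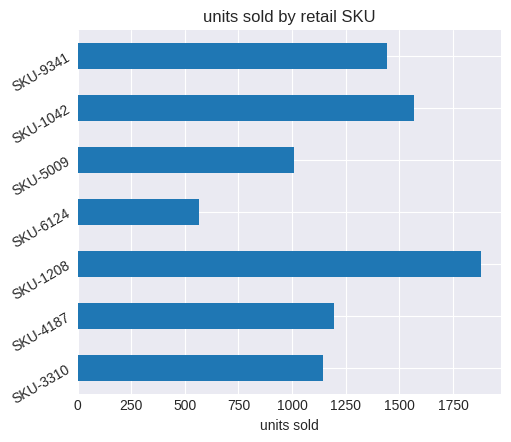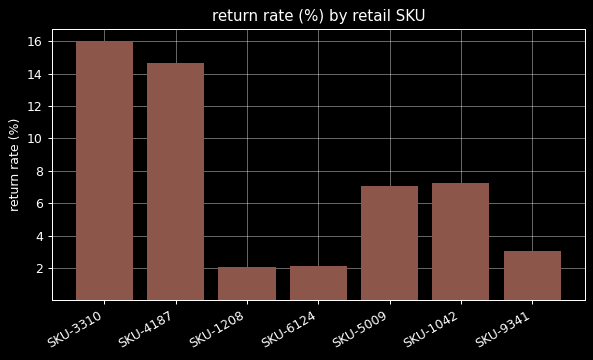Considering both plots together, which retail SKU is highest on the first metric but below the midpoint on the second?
SKU-1208

Chart 2 median return rate (%) ≈ 8; below-median retail SKUs: SKU-1208, SKU-6124, SKU-9341. Among those, SKU-1208 has the highest units sold (≈ 1800).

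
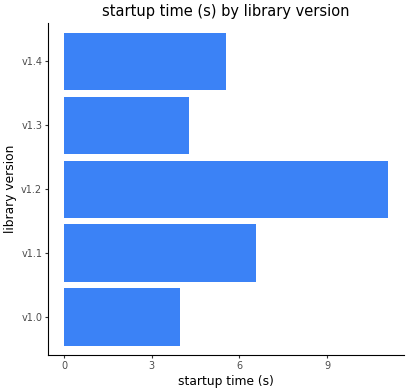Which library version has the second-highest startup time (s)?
v1.1

Top 3: v1.2 ≈ 11, v1.1 ≈ 7, v1.4 ≈ 6.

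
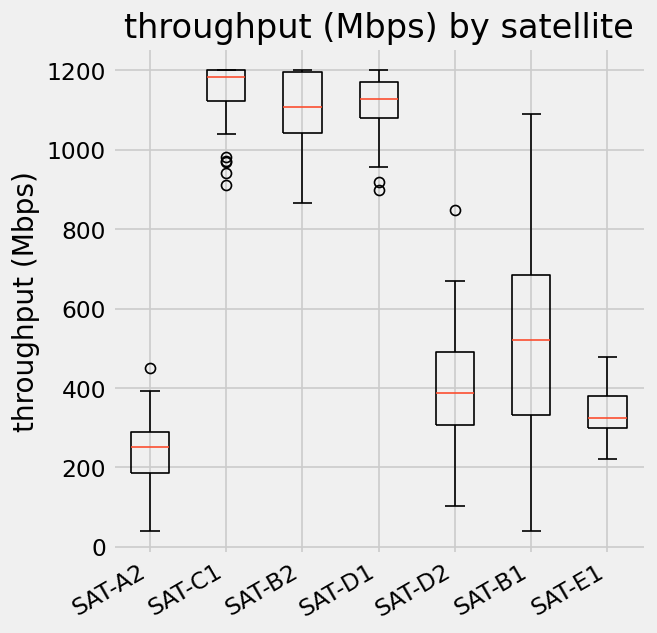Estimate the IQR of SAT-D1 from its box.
≈ 100

Q3 ≈ 1200, Q1 ≈ 1100; IQR ≈ 100.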